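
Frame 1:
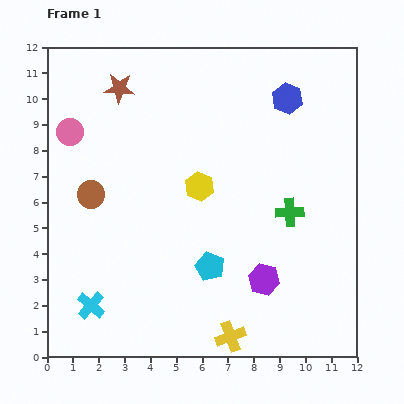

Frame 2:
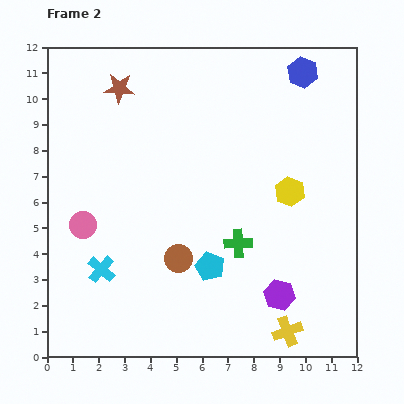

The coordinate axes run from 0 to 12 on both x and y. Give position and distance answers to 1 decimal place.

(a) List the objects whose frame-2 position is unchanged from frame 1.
the cyan pentagon, the brown star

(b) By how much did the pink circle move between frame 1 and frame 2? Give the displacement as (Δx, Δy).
(0.5, -3.6)

The pink circle was at (0.9, 8.7) in frame 1 and (1.4, 5.1) in frame 2.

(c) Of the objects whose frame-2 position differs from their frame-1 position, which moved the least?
the purple hexagon

(moved 0.8)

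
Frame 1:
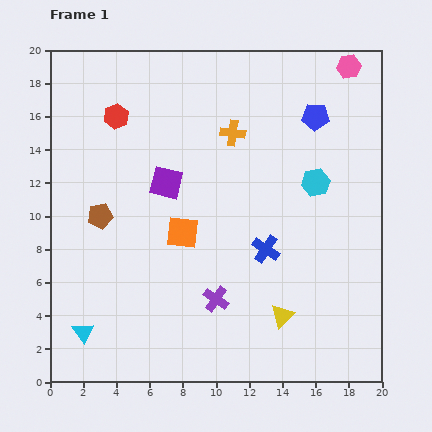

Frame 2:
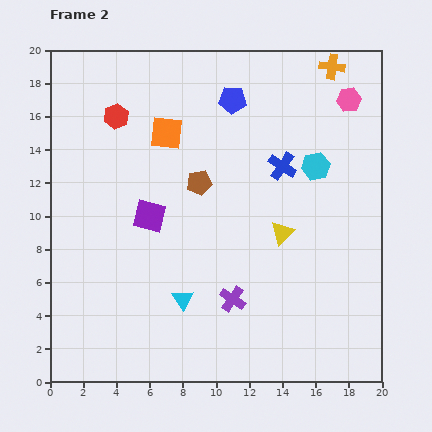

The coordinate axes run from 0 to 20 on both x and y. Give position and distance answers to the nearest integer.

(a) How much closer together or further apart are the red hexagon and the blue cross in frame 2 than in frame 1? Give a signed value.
-2

Distance in frame 1: 12. Distance in frame 2: 10.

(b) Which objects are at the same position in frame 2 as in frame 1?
the red hexagon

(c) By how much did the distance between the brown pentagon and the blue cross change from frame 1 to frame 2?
-5

Distance in frame 1: 10. Distance in frame 2: 5.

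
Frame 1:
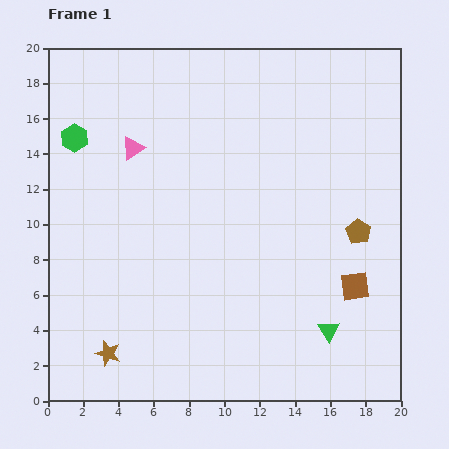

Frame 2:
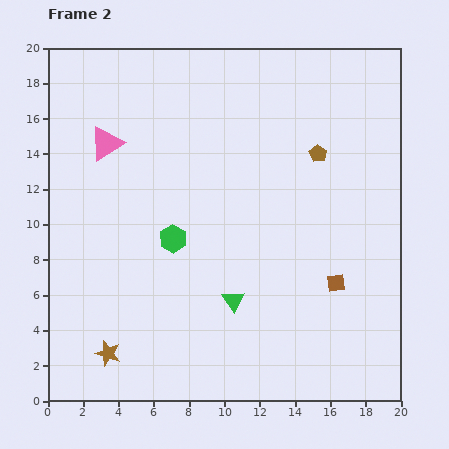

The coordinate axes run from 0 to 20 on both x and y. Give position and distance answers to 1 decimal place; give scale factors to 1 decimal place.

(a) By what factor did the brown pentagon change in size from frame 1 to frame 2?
0.7×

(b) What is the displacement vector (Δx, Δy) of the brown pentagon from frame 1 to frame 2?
(-2.3, 4.4)

The brown pentagon was at (17.6, 9.6) in frame 1 and (15.3, 14.0) in frame 2.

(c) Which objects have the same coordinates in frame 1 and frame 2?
the brown star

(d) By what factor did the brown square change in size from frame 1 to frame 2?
0.6×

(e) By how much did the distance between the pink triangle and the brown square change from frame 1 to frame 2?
+0.4

Distance in frame 1: 14.8. Distance in frame 2: 15.2.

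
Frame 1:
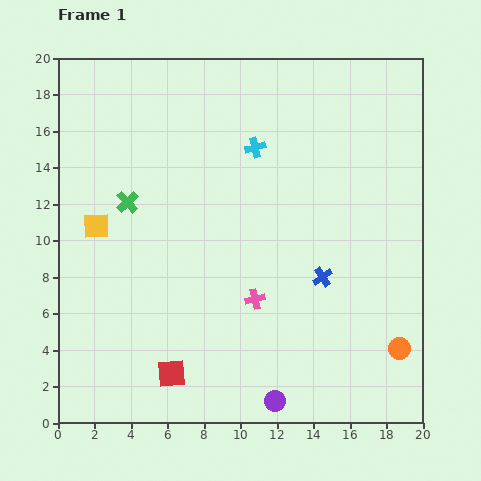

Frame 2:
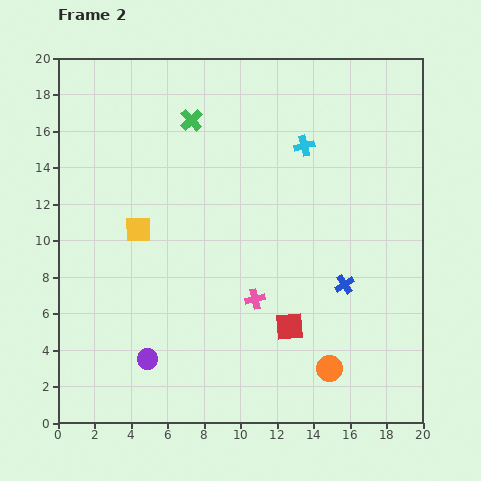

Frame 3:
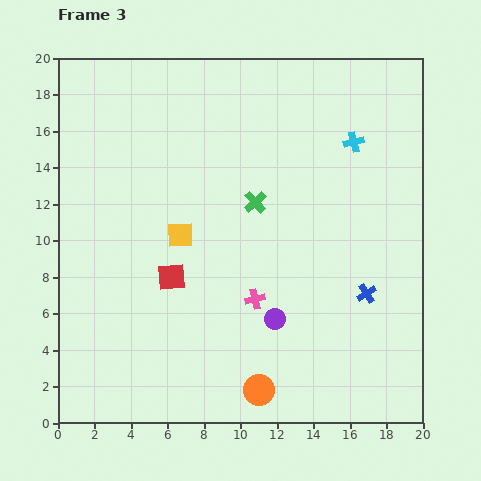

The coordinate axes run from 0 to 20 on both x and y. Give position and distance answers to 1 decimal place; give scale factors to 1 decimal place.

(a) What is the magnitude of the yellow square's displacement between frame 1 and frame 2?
2.3

The yellow square moved from (2.1, 10.8) to (4.4, 10.6), a distance of √(2.3² + 0.2²) ≈ 2.3.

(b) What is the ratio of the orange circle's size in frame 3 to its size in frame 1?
1.4×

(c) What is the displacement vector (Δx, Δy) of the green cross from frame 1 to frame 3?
(7.0, 0.0)

The green cross was at (3.8, 12.1) in frame 1 and (10.8, 12.1) in frame 3.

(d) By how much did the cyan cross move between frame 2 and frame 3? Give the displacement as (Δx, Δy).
(2.7, 0.2)

The cyan cross was at (13.5, 15.2) in frame 2 and (16.2, 15.4) in frame 3.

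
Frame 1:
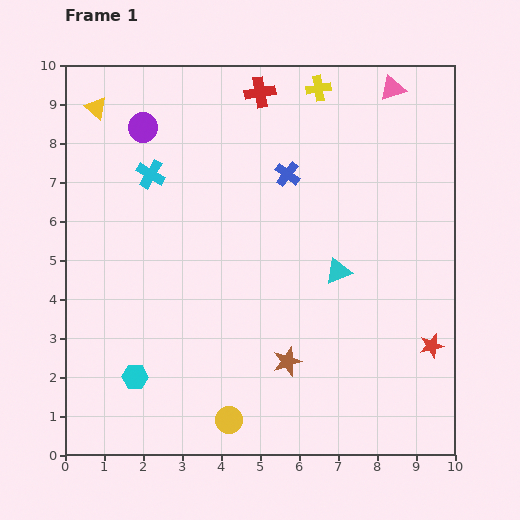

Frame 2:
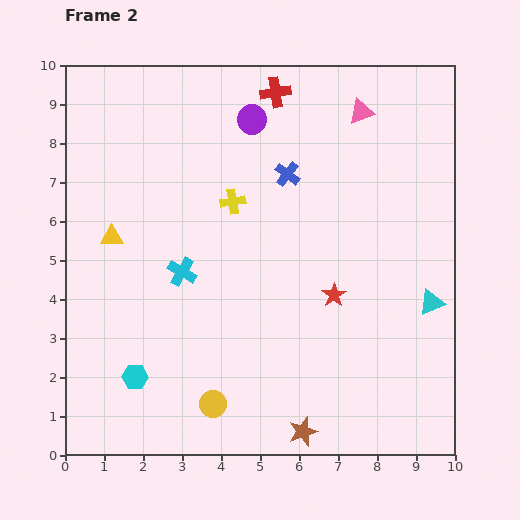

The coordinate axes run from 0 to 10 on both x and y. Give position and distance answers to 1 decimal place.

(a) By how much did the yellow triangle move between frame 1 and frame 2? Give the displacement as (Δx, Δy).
(0.4, -3.3)

The yellow triangle was at (0.8, 8.9) in frame 1 and (1.2, 5.6) in frame 2.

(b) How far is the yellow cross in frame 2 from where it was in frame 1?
3.6

The yellow cross moved from (6.5, 9.4) to (4.3, 6.5), a distance of √(2.2² + 2.9²) ≈ 3.6.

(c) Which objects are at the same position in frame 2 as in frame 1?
the cyan hexagon, the blue cross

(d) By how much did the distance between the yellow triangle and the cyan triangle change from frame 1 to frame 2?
+0.9

Distance in frame 1: 7.5. Distance in frame 2: 8.4.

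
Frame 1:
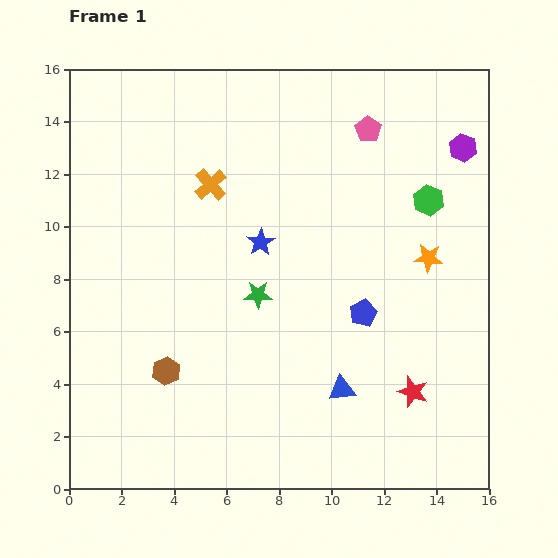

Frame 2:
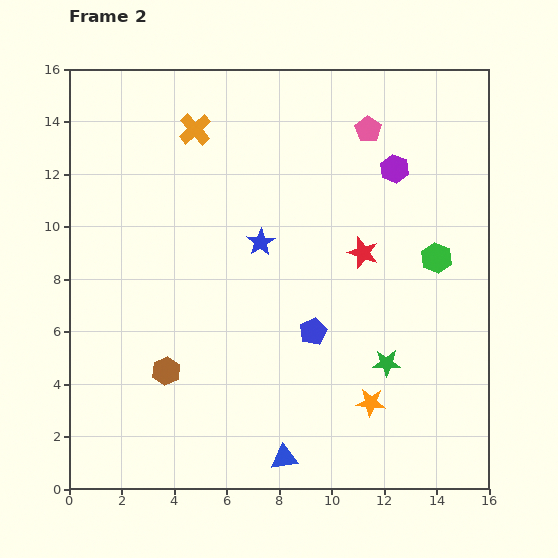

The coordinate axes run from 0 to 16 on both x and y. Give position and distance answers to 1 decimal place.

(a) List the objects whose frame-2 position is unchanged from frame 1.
the brown hexagon, the blue star, the pink pentagon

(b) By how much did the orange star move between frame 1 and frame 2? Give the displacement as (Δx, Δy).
(-2.2, -5.5)

The orange star was at (13.7, 8.8) in frame 1 and (11.5, 3.3) in frame 2.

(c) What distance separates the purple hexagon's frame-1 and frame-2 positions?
2.7

The purple hexagon moved from (15.0, 13.0) to (12.4, 12.2), a distance of √(2.6² + 0.8²) ≈ 2.7.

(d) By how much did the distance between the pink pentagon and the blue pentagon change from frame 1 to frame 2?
+1.0

Distance in frame 1: 7.0. Distance in frame 2: 8.0.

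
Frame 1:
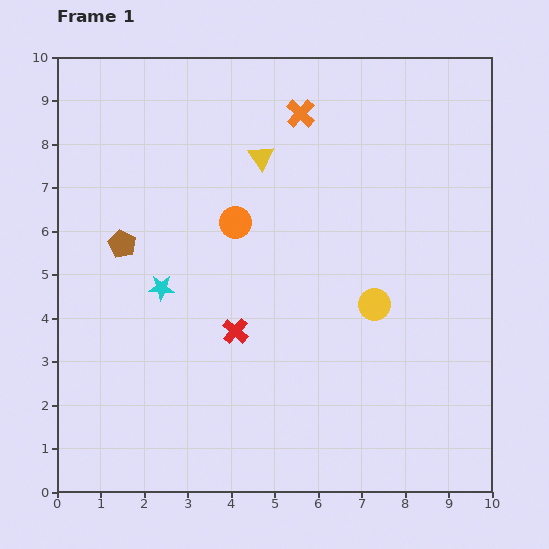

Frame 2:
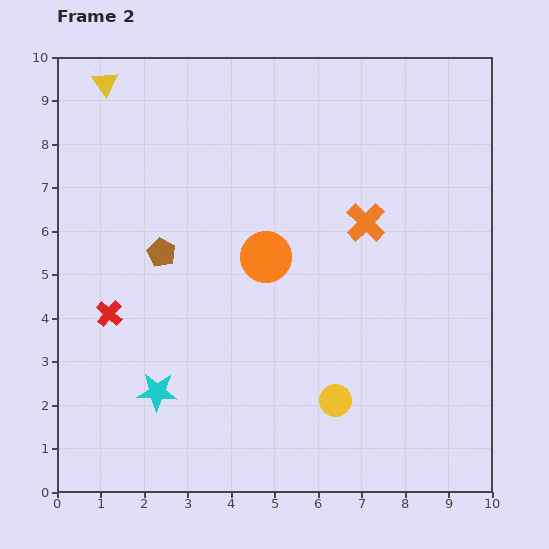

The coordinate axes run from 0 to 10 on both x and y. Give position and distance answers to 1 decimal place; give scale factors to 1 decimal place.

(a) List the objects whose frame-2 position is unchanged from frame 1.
none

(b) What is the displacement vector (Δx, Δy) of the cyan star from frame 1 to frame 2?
(-0.1, -2.4)

The cyan star was at (2.4, 4.7) in frame 1 and (2.3, 2.3) in frame 2.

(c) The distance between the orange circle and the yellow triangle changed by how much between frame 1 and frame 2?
+3.8

Distance in frame 1: 1.6. Distance in frame 2: 5.4.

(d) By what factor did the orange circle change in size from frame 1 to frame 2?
1.6×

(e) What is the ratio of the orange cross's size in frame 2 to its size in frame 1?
1.4×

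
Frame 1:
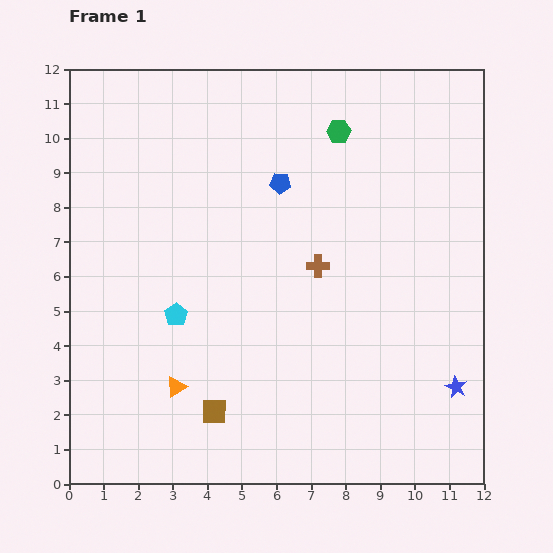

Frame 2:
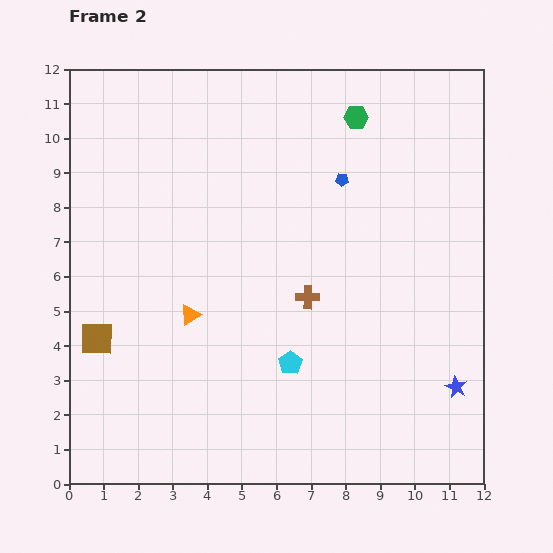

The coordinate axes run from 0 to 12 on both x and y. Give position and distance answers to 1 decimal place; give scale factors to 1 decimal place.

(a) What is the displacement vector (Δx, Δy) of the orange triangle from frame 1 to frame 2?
(0.4, 2.1)

The orange triangle was at (3.1, 2.8) in frame 1 and (3.5, 4.9) in frame 2.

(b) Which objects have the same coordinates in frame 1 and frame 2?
the blue star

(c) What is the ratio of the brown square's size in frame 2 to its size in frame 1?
1.3×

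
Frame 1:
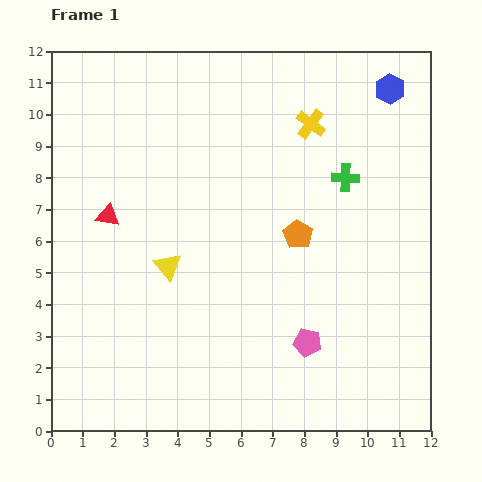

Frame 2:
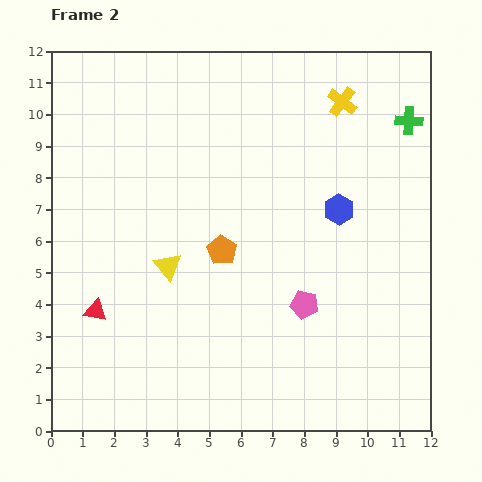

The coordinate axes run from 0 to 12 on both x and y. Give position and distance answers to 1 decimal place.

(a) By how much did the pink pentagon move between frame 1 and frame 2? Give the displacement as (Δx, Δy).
(-0.1, 1.2)

The pink pentagon was at (8.1, 2.8) in frame 1 and (8.0, 4.0) in frame 2.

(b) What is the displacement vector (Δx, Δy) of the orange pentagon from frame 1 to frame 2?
(-2.4, -0.5)

The orange pentagon was at (7.8, 6.2) in frame 1 and (5.4, 5.7) in frame 2.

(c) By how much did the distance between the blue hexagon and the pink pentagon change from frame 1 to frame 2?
-5.2

Distance in frame 1: 8.4. Distance in frame 2: 3.2.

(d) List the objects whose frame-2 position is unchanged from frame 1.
the yellow triangle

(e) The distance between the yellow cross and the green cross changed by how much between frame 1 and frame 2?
+0.2

Distance in frame 1: 2.0. Distance in frame 2: 2.2.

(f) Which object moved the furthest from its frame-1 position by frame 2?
the blue hexagon

(moved 4.1; next 3.0)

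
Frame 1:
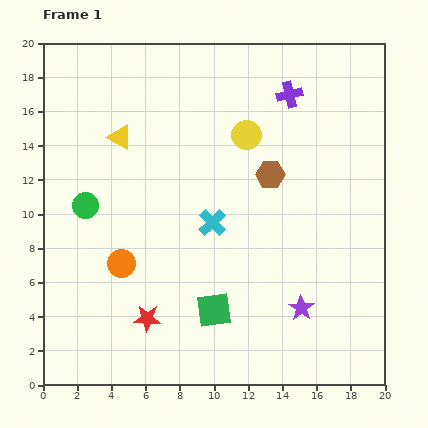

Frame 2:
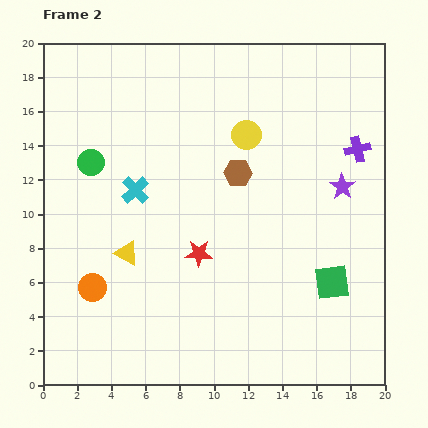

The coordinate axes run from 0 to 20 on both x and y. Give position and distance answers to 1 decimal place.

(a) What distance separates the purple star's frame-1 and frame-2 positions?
7.5

The purple star moved from (15.1, 4.5) to (17.5, 11.6), a distance of √(2.4² + 7.1²) ≈ 7.5.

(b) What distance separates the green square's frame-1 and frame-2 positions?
7.1

The green square moved from (10.0, 4.4) to (16.9, 6.0), a distance of √(6.9² + 1.6²) ≈ 7.1.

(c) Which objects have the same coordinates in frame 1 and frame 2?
the yellow circle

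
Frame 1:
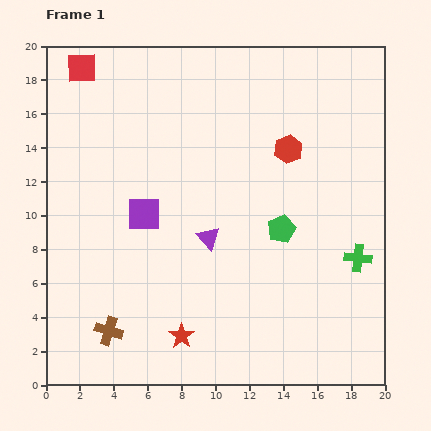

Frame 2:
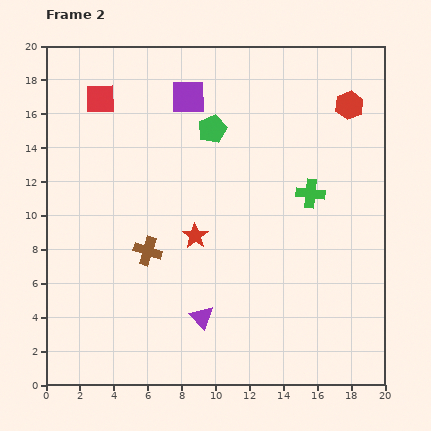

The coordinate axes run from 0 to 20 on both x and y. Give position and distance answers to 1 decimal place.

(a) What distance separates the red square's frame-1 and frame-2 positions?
2.1

The red square moved from (2.1, 18.7) to (3.2, 16.9), a distance of √(1.1² + 1.8²) ≈ 2.1.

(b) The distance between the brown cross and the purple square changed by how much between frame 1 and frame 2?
+2.2

Distance in frame 1: 7.2. Distance in frame 2: 9.4.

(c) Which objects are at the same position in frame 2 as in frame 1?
none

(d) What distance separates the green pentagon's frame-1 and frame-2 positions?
7.2

The green pentagon moved from (13.9, 9.2) to (9.8, 15.1), a distance of √(4.1² + 5.9²) ≈ 7.2.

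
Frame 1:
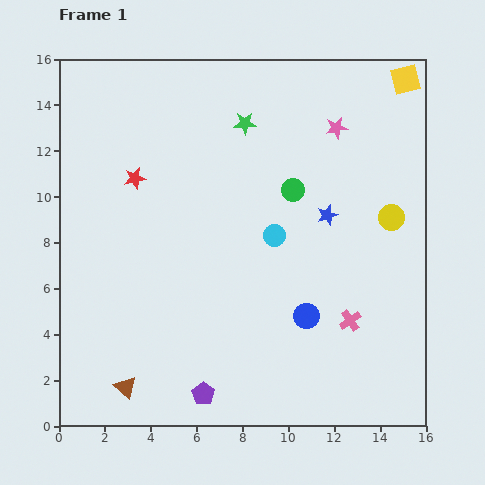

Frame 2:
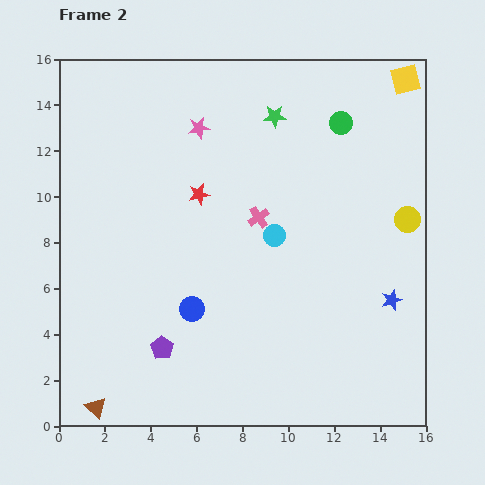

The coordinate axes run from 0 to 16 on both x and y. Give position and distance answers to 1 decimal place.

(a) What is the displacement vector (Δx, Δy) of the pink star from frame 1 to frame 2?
(-6.0, 0.0)

The pink star was at (12.1, 13.0) in frame 1 and (6.1, 13.0) in frame 2.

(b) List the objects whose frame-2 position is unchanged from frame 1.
the cyan circle, the yellow square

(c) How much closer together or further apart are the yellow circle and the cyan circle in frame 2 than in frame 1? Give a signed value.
+0.6

Distance in frame 1: 5.2. Distance in frame 2: 5.8.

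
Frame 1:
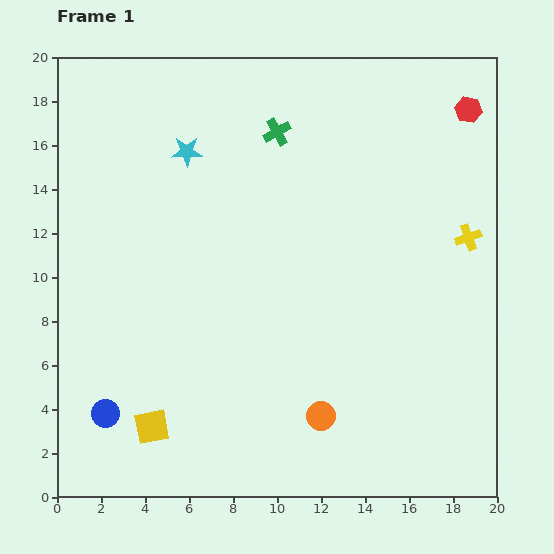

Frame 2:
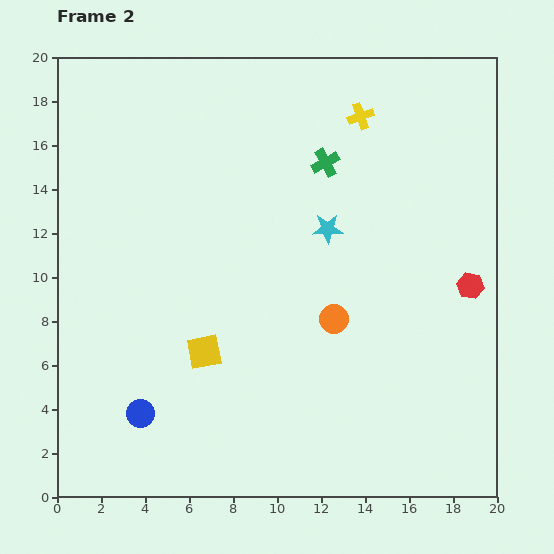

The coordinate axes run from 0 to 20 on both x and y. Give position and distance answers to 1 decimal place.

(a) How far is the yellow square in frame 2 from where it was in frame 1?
4.2

The yellow square moved from (4.3, 3.2) to (6.7, 6.6), a distance of √(2.4² + 3.4²) ≈ 4.2.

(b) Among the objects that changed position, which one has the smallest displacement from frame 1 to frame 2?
the blue circle

(moved 1.6)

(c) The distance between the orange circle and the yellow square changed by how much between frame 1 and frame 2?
-1.6

Distance in frame 1: 7.7. Distance in frame 2: 6.1.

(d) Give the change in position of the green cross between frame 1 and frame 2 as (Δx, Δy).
(2.2, -1.4)

The green cross was at (10.0, 16.6) in frame 1 and (12.2, 15.2) in frame 2.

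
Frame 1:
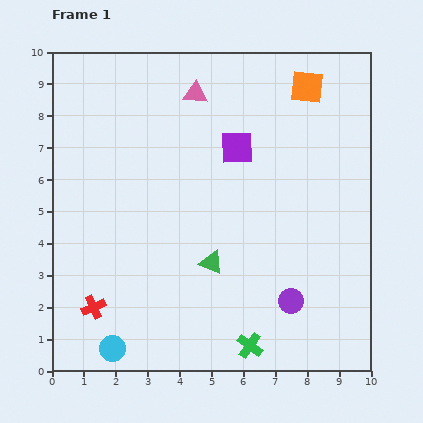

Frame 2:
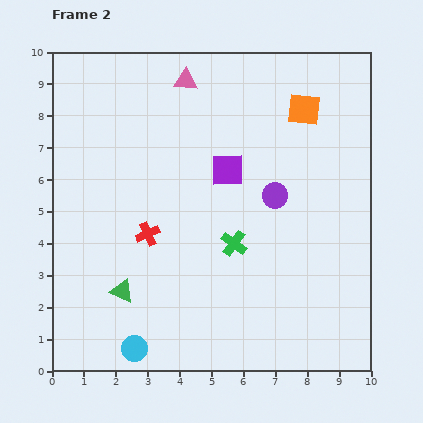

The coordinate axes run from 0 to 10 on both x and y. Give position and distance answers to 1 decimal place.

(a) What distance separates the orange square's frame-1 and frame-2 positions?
0.7

The orange square moved from (8.0, 8.9) to (7.9, 8.2), a distance of √(0.1² + 0.7²) ≈ 0.7.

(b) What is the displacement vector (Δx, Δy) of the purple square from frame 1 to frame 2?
(-0.3, -0.7)

The purple square was at (5.8, 7.0) in frame 1 and (5.5, 6.3) in frame 2.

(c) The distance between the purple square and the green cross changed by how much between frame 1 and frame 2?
-3.9

Distance in frame 1: 6.2. Distance in frame 2: 2.3.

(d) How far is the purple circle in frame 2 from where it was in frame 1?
3.3

The purple circle moved from (7.5, 2.2) to (7.0, 5.5), a distance of √(0.5² + 3.3²) ≈ 3.3.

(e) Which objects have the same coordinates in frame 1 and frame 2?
none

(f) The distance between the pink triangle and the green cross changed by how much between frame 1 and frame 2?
-2.8

Distance in frame 1: 8.1. Distance in frame 2: 5.3.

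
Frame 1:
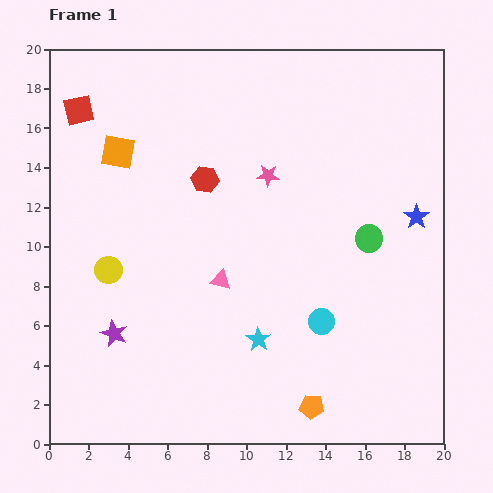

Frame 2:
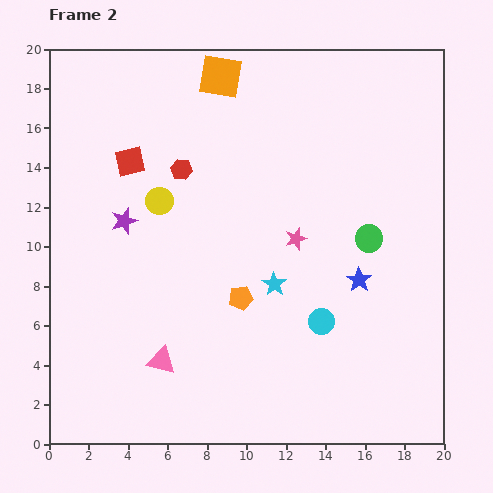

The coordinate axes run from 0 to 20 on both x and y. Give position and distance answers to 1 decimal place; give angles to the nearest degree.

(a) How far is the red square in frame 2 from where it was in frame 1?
3.7

The red square moved from (1.5, 16.9) to (4.1, 14.3), a distance of √(2.6² + 2.6²) ≈ 3.7.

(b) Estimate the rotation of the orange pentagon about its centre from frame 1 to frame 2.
18° counter-clockwise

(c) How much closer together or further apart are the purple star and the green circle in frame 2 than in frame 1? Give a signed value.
-1.4

Distance in frame 1: 13.8. Distance in frame 2: 12.4.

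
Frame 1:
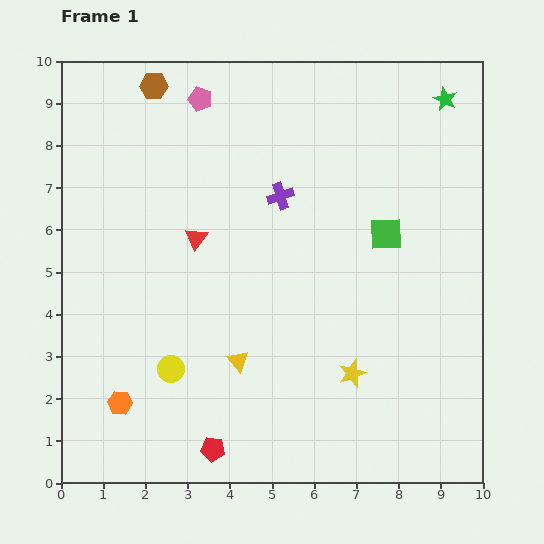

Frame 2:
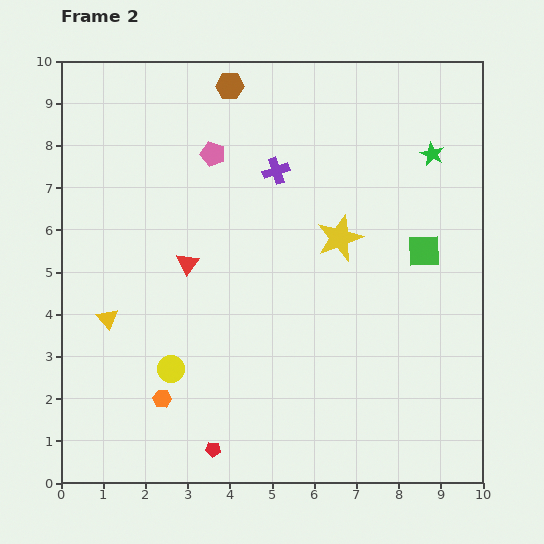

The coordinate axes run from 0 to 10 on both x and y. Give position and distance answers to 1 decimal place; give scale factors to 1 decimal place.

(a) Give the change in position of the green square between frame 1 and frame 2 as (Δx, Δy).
(0.9, -0.4)

The green square was at (7.7, 5.9) in frame 1 and (8.6, 5.5) in frame 2.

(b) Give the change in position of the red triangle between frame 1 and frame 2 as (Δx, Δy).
(-0.2, -0.6)

The red triangle was at (3.2, 5.8) in frame 1 and (3.0, 5.2) in frame 2.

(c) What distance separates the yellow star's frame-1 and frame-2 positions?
3.2

The yellow star moved from (6.9, 2.6) to (6.6, 5.8), a distance of √(0.3² + 3.2²) ≈ 3.2.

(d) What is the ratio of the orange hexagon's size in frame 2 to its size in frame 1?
0.7×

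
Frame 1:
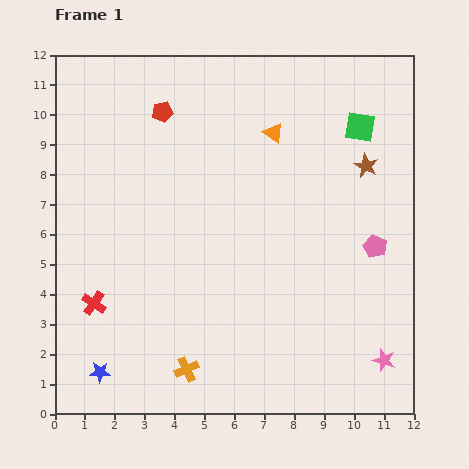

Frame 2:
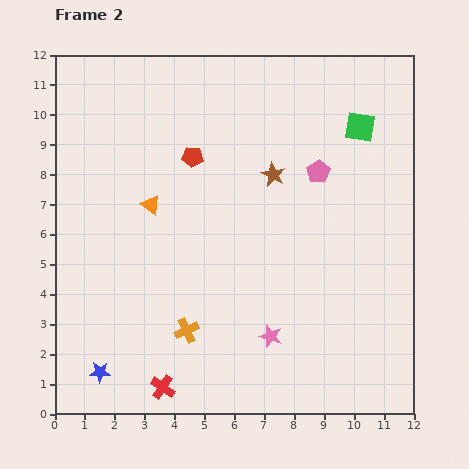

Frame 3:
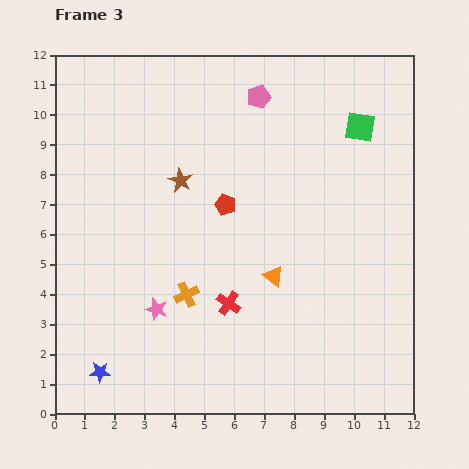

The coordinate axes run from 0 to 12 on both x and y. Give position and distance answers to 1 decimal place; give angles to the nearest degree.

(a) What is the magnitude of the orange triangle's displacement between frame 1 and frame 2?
4.8

The orange triangle moved from (7.3, 9.4) to (3.2, 7.0), a distance of √(4.1² + 2.4²) ≈ 4.8.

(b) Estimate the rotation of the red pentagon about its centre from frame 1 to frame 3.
31° clockwise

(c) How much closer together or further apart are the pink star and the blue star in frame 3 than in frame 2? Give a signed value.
-3.0

Distance in frame 2: 5.8. Distance in frame 3: 2.8.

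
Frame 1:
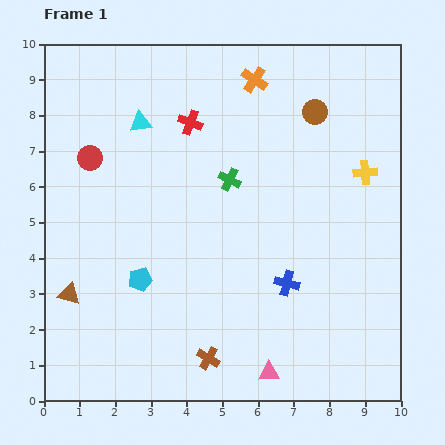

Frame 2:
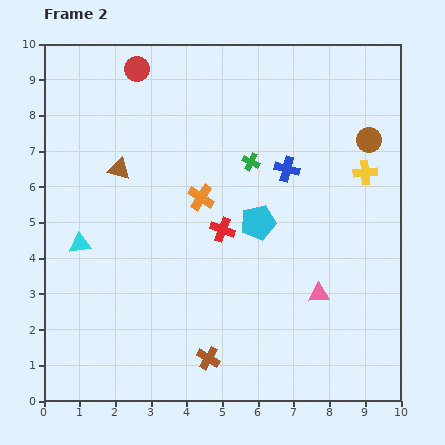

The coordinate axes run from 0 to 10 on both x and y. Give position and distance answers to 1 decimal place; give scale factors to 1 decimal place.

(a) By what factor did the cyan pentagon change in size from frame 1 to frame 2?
1.5×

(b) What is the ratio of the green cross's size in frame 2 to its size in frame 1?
0.8×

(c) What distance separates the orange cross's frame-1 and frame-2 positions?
3.6

The orange cross moved from (5.9, 9.0) to (4.4, 5.7), a distance of √(1.5² + 3.3²) ≈ 3.6.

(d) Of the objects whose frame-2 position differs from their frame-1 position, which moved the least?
the green cross

(moved 0.8)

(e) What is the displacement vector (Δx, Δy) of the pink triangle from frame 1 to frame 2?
(1.4, 2.2)

The pink triangle was at (6.3, 0.8) in frame 1 and (7.7, 3.0) in frame 2.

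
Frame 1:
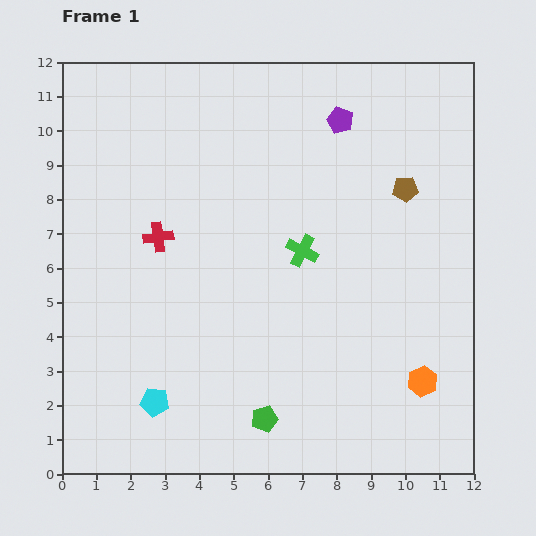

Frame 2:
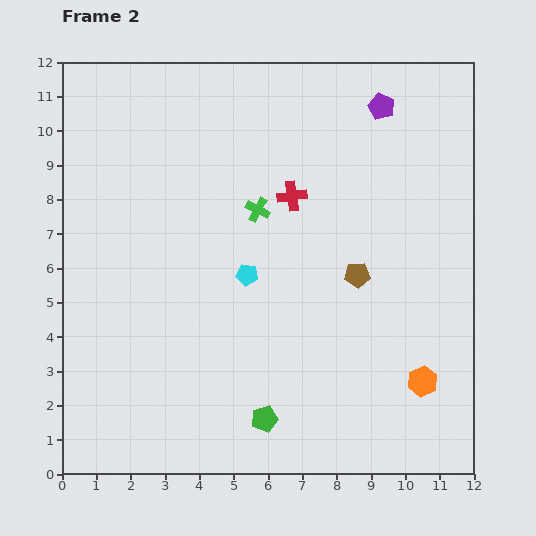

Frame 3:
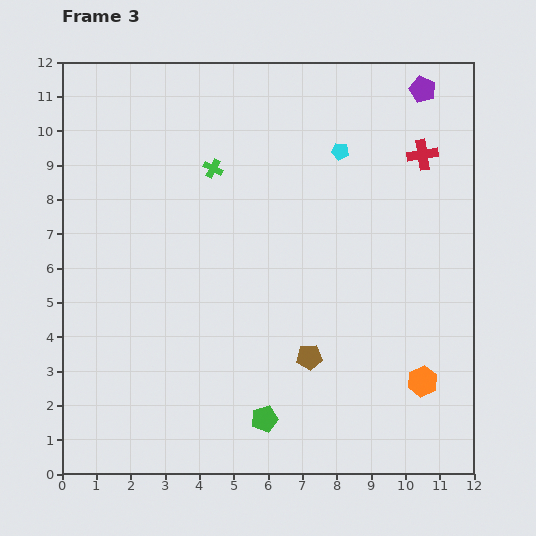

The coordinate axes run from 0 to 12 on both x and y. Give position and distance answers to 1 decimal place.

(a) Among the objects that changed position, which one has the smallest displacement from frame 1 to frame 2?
the purple pentagon

(moved 1.3)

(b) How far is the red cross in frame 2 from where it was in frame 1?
4.1

The red cross moved from (2.8, 6.9) to (6.7, 8.1), a distance of √(3.9² + 1.2²) ≈ 4.1.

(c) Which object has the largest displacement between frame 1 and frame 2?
the cyan pentagon

(moved 4.6; next 4.1)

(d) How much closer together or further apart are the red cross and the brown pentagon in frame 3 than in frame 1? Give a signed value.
-0.5

Distance in frame 1: 7.3. Distance in frame 3: 6.8.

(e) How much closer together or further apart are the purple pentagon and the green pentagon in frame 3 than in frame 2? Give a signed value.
+0.9

Distance in frame 2: 9.7. Distance in frame 3: 10.6.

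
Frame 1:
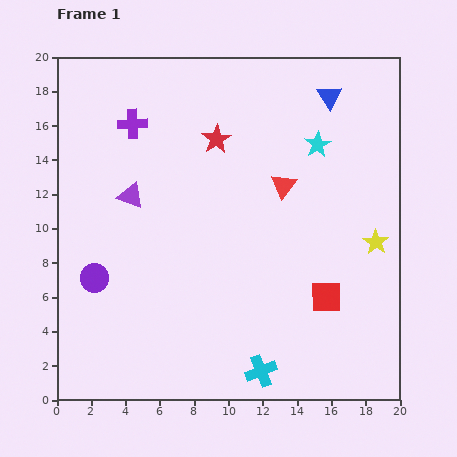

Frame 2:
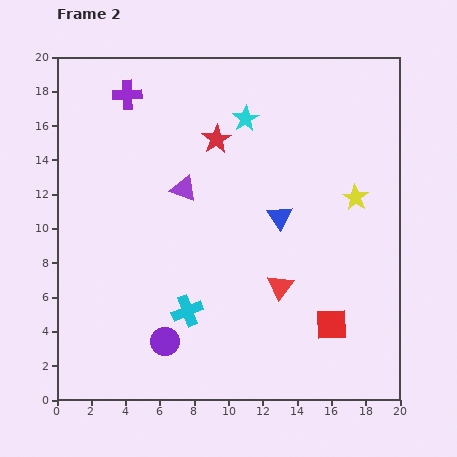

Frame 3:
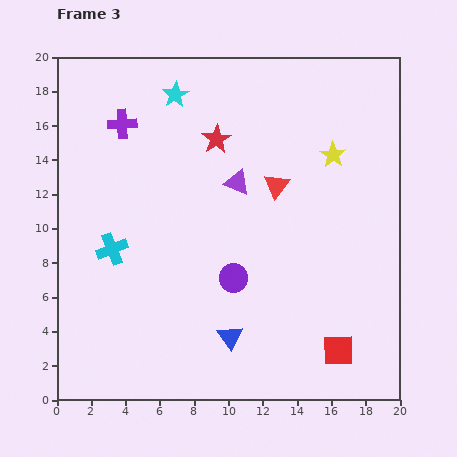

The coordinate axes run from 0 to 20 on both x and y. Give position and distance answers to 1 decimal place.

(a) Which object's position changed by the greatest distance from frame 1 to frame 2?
the blue triangle

(moved 7.6; next 5.9)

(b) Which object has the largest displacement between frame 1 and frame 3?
the blue triangle

(moved 15.2; next 11.2)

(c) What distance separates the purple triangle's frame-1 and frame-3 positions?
6.3

The purple triangle moved from (4.3, 11.9) to (10.5, 12.7), a distance of √(6.2² + 0.8²) ≈ 6.3.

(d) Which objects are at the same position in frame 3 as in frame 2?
the red star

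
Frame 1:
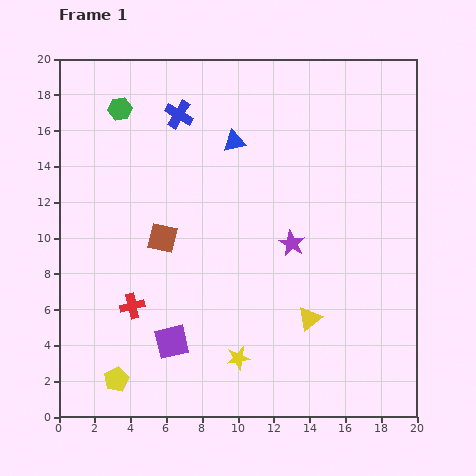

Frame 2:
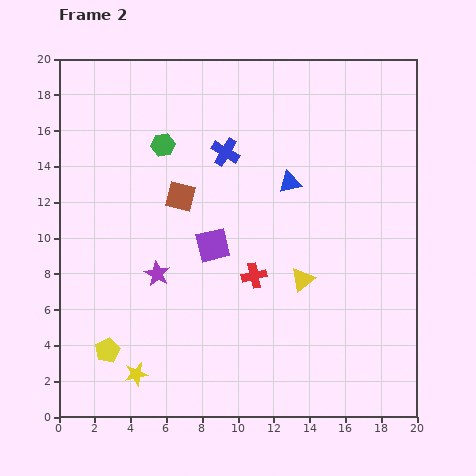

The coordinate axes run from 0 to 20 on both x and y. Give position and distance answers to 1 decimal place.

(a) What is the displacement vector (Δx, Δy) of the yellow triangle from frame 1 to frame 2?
(-0.4, 2.2)

The yellow triangle was at (14.0, 5.5) in frame 1 and (13.6, 7.7) in frame 2.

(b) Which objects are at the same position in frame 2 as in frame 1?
none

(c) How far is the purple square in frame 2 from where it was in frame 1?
5.9

The purple square moved from (6.3, 4.2) to (8.6, 9.6), a distance of √(2.3² + 5.4²) ≈ 5.9.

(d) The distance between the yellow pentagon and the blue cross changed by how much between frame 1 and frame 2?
-2.3

Distance in frame 1: 15.2. Distance in frame 2: 12.9.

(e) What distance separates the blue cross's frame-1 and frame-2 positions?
3.3

The blue cross moved from (6.7, 16.9) to (9.3, 14.8), a distance of √(2.6² + 2.1²) ≈ 3.3.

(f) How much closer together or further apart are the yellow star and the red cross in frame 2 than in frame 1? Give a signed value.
+2.0

Distance in frame 1: 6.6. Distance in frame 2: 8.6.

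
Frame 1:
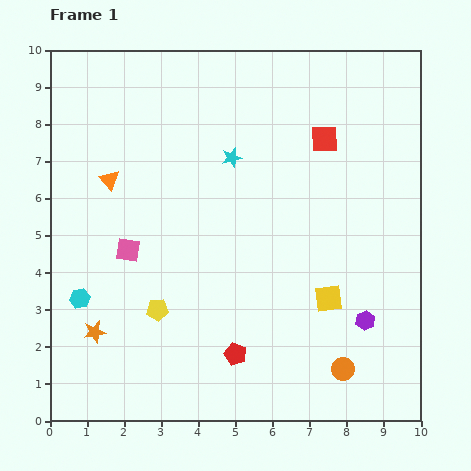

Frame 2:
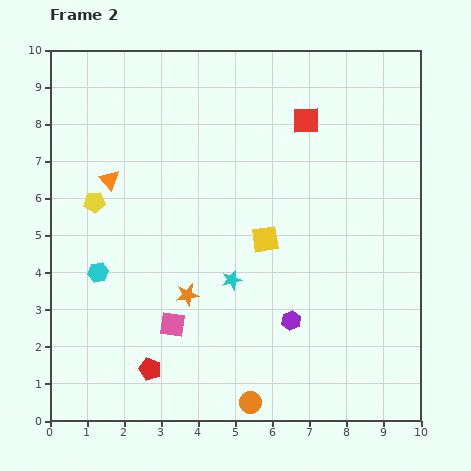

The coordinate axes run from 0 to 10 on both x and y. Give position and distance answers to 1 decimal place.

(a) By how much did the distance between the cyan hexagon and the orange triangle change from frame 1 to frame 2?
-0.8

Distance in frame 1: 3.3. Distance in frame 2: 2.5.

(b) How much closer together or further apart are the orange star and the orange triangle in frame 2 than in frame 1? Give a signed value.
-0.4

Distance in frame 1: 4.1. Distance in frame 2: 3.7.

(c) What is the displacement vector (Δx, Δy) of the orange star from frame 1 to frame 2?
(2.5, 1.0)

The orange star was at (1.2, 2.4) in frame 1 and (3.7, 3.4) in frame 2.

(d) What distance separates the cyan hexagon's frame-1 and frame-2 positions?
0.9

The cyan hexagon moved from (0.8, 3.3) to (1.3, 4.0), a distance of √(0.5² + 0.7²) ≈ 0.9.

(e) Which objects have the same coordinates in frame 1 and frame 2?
the orange triangle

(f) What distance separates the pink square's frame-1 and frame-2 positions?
2.3

The pink square moved from (2.1, 4.6) to (3.3, 2.6), a distance of √(1.2² + 2.0²) ≈ 2.3.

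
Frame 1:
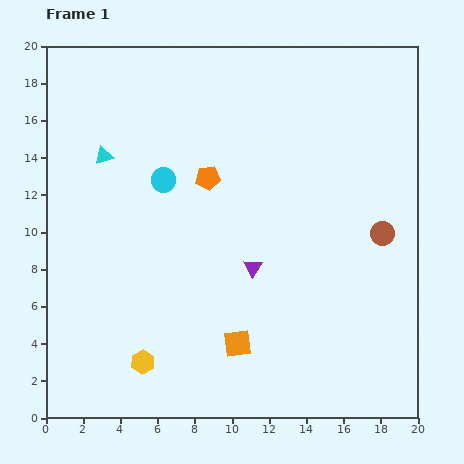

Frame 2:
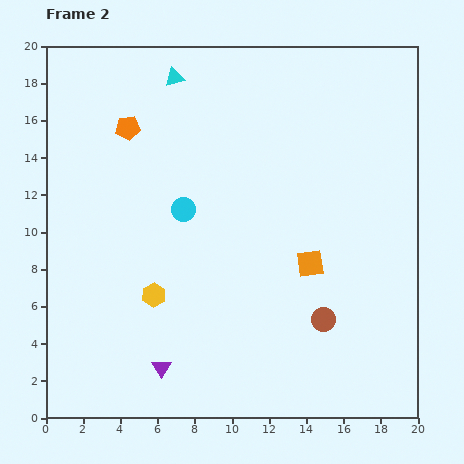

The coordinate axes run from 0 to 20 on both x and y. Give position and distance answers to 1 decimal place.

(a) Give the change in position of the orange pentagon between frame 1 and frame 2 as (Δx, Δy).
(-4.3, 2.7)

The orange pentagon was at (8.7, 12.9) in frame 1 and (4.4, 15.6) in frame 2.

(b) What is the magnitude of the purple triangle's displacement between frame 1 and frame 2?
7.3

The purple triangle moved from (11.1, 8.1) to (6.2, 2.7), a distance of √(4.9² + 5.4²) ≈ 7.3.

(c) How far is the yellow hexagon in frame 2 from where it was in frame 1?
3.6

The yellow hexagon moved from (5.2, 3.0) to (5.8, 6.6), a distance of √(0.6² + 3.6²) ≈ 3.6.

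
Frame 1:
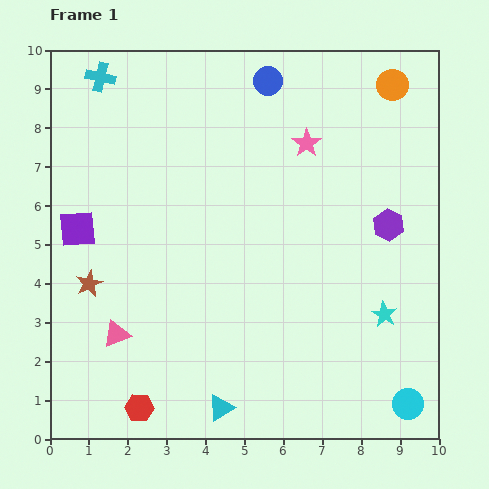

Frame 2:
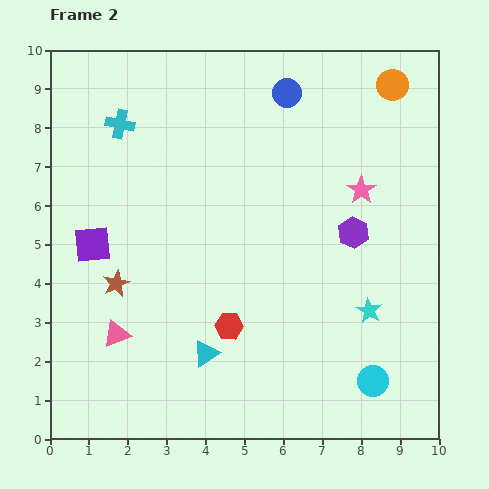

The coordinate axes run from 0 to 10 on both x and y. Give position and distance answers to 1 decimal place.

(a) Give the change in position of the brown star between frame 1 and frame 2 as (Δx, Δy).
(0.7, 0.0)

The brown star was at (1.0, 4.0) in frame 1 and (1.7, 4.0) in frame 2.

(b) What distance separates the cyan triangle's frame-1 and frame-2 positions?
1.5

The cyan triangle moved from (4.4, 0.8) to (4.0, 2.2), a distance of √(0.4² + 1.4²) ≈ 1.5.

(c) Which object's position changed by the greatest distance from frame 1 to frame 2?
the red hexagon

(moved 3.1; next 1.8)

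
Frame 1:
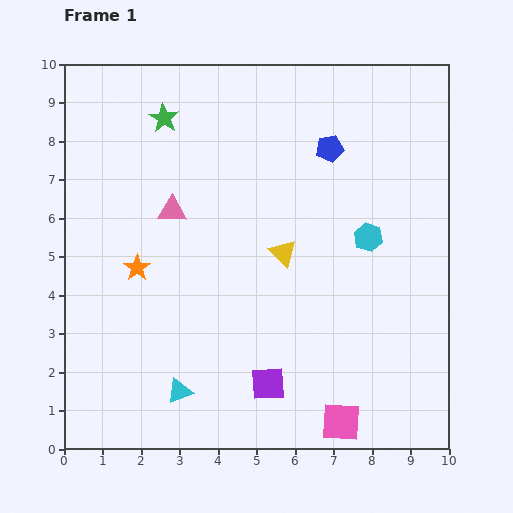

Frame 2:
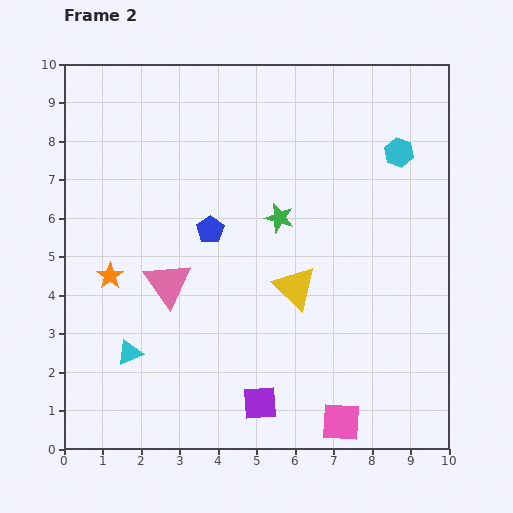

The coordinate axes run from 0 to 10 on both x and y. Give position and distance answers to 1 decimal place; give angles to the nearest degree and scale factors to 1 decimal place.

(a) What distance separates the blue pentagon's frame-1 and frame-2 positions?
3.7

The blue pentagon moved from (6.9, 7.8) to (3.8, 5.7), a distance of √(3.1² + 2.1²) ≈ 3.7.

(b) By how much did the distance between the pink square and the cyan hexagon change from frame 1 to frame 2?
+2.3

Distance in frame 1: 4.9. Distance in frame 2: 7.2.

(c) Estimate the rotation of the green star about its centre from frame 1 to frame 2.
17° counter-clockwise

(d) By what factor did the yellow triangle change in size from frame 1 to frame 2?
1.6×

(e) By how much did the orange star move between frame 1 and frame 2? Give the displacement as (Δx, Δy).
(-0.7, -0.2)

The orange star was at (1.9, 4.7) in frame 1 and (1.2, 4.5) in frame 2.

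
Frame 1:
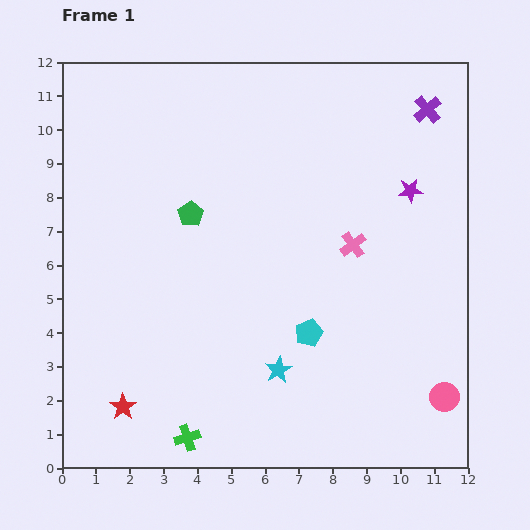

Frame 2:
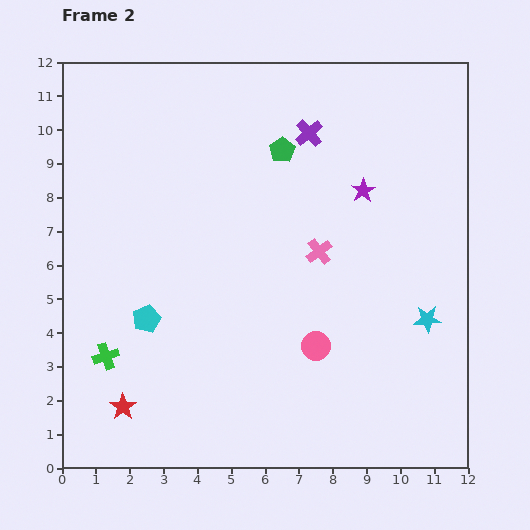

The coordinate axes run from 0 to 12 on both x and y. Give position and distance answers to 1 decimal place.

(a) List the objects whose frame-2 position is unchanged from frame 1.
the red star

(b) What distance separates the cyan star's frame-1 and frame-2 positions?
4.6

The cyan star moved from (6.4, 2.9) to (10.8, 4.4), a distance of √(4.4² + 1.5²) ≈ 4.6.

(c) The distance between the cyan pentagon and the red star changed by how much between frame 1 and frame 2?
-3.2

Distance in frame 1: 5.9. Distance in frame 2: 2.7.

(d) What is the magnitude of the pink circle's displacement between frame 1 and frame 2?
4.1

The pink circle moved from (11.3, 2.1) to (7.5, 3.6), a distance of √(3.8² + 1.5²) ≈ 4.1.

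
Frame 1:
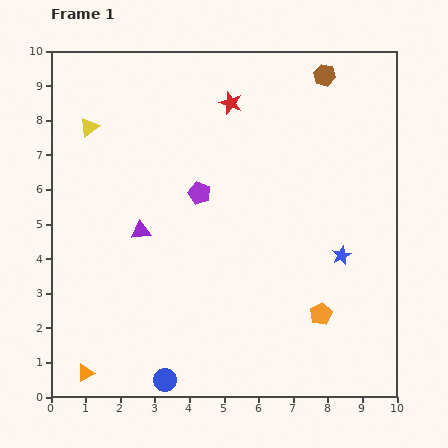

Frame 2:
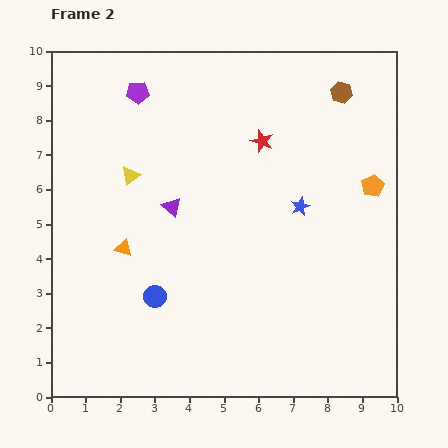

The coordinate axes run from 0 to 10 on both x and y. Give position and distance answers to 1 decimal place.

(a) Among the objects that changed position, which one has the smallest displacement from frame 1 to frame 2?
the brown hexagon

(moved 0.7)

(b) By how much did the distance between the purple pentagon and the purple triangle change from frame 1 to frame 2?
+1.4

Distance in frame 1: 2.0. Distance in frame 2: 3.4.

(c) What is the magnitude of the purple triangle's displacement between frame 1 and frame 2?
1.1

The purple triangle moved from (2.6, 4.8) to (3.5, 5.5), a distance of √(0.9² + 0.7²) ≈ 1.1.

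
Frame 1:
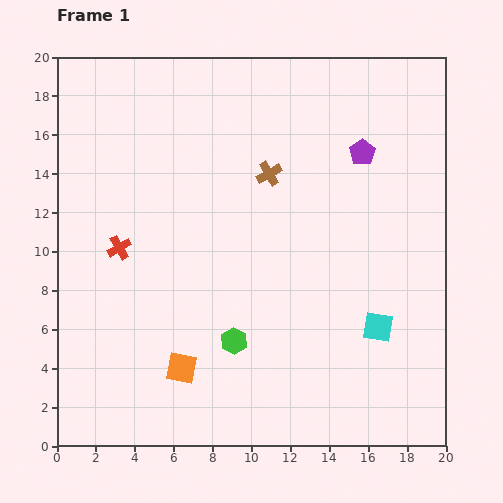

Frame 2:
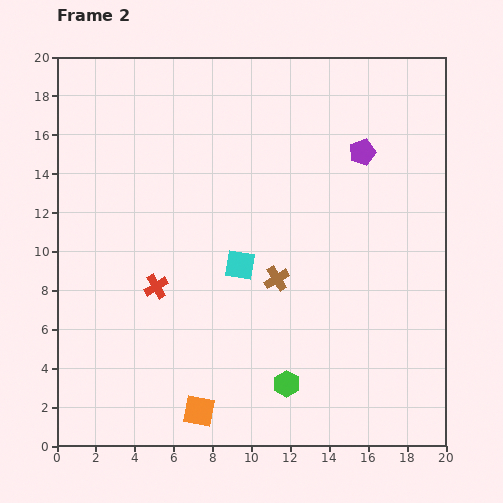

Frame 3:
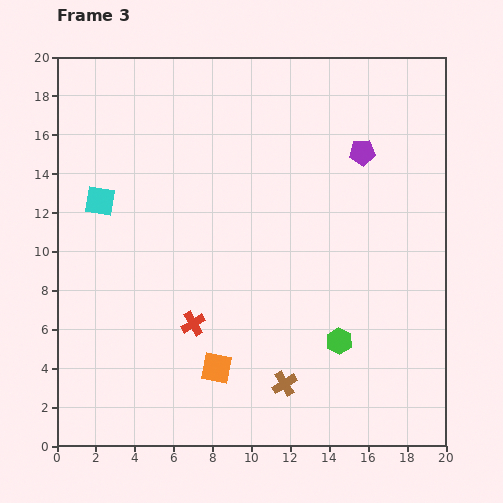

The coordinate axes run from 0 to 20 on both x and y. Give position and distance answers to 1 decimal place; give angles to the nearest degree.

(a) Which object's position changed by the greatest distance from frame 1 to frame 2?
the cyan square

(moved 7.8; next 5.4)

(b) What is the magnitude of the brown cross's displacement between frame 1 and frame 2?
5.4

The brown cross moved from (10.9, 14.0) to (11.3, 8.6), a distance of √(0.4² + 5.4²) ≈ 5.4.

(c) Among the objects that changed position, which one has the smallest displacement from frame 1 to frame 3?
the orange square

(moved 1.8)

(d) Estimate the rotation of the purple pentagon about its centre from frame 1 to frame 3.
30° clockwise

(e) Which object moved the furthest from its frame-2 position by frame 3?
the cyan square

(moved 7.9; next 5.4)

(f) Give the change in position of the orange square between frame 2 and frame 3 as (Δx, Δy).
(0.9, 2.2)

The orange square was at (7.3, 1.8) in frame 2 and (8.2, 4.0) in frame 3.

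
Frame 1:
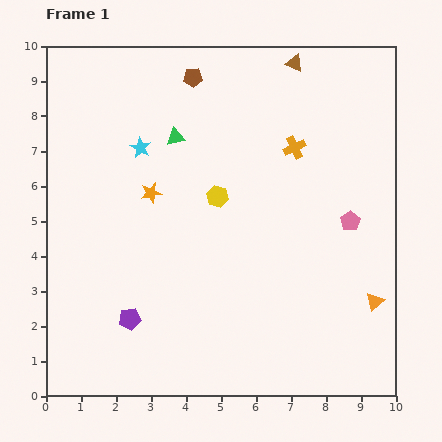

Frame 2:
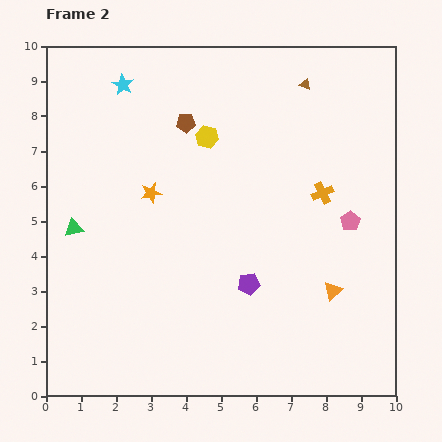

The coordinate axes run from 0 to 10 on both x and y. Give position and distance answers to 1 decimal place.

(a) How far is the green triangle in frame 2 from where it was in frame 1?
3.9

The green triangle moved from (3.7, 7.4) to (0.8, 4.8), a distance of √(2.9² + 2.6²) ≈ 3.9.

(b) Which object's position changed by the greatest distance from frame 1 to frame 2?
the green triangle

(moved 3.9; next 3.5)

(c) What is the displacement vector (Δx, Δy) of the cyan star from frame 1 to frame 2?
(-0.5, 1.8)

The cyan star was at (2.7, 7.1) in frame 1 and (2.2, 8.9) in frame 2.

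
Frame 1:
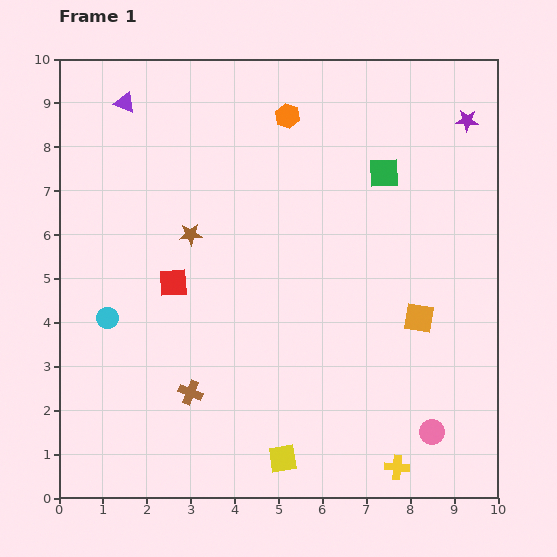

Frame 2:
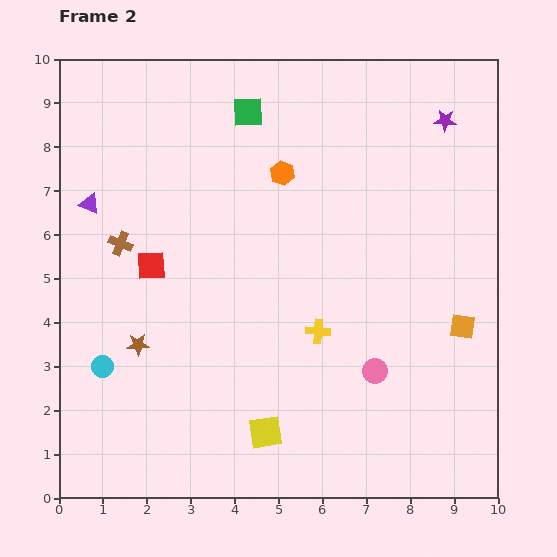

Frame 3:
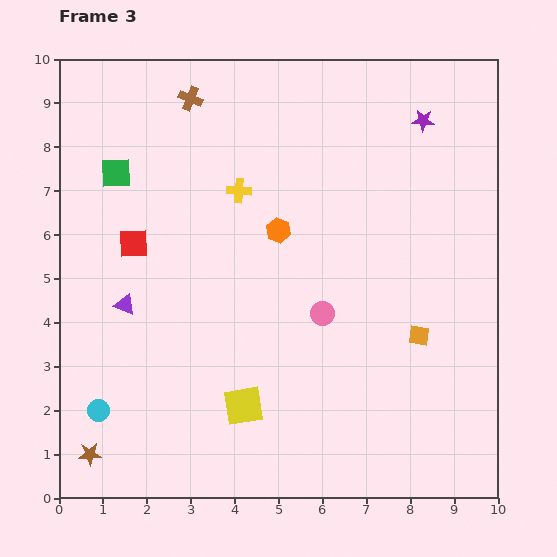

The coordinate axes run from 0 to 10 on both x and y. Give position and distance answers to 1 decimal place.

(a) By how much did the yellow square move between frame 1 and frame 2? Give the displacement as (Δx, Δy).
(-0.4, 0.6)

The yellow square was at (5.1, 0.9) in frame 1 and (4.7, 1.5) in frame 2.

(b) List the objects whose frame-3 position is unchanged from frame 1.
none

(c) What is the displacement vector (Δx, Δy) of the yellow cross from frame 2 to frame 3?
(-1.8, 3.2)

The yellow cross was at (5.9, 3.8) in frame 2 and (4.1, 7.0) in frame 3.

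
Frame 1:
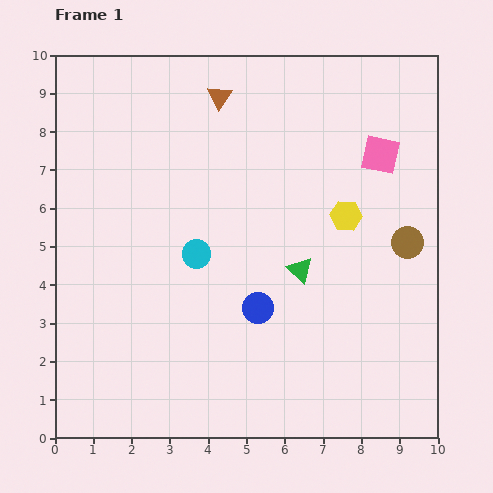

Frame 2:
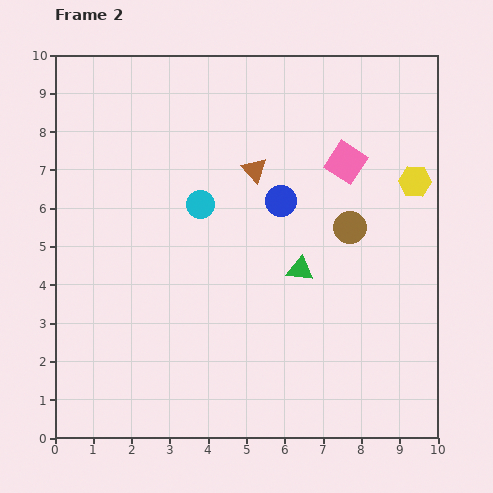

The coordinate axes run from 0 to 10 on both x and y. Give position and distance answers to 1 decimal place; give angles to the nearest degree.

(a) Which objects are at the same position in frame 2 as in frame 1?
the green triangle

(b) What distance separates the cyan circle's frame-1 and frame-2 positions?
1.3

The cyan circle moved from (3.7, 4.8) to (3.8, 6.1), a distance of √(0.1² + 1.3²) ≈ 1.3.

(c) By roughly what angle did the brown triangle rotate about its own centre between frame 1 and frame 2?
16° counter-clockwise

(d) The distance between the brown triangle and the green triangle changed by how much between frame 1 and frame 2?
-2.1

Distance in frame 1: 5.0. Distance in frame 2: 2.9.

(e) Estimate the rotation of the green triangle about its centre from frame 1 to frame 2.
35° counter-clockwise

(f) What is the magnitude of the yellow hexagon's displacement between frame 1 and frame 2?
2.0

The yellow hexagon moved from (7.6, 5.8) to (9.4, 6.7), a distance of √(1.8² + 0.9²) ≈ 2.0.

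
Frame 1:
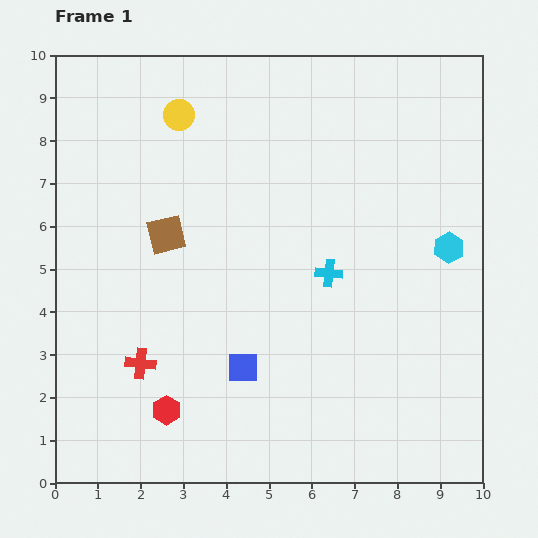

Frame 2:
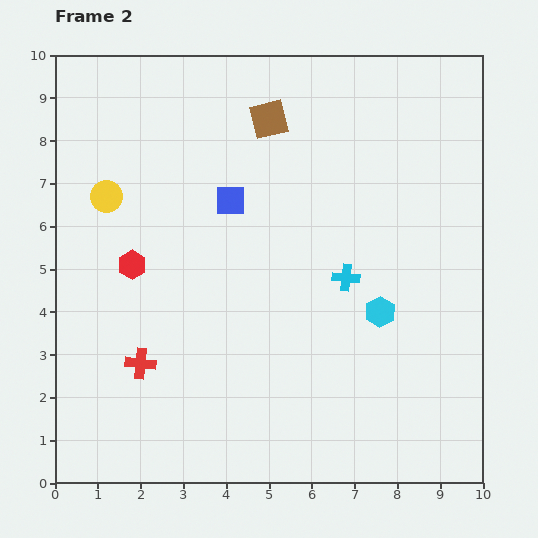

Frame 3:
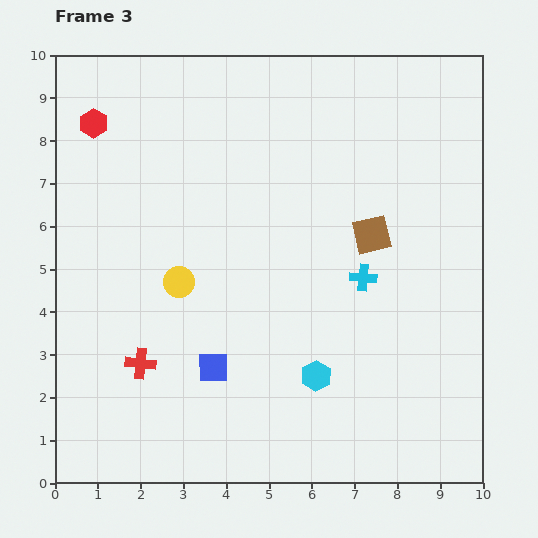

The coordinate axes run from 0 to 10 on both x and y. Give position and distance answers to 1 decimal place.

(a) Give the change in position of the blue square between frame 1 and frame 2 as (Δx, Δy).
(-0.3, 3.9)

The blue square was at (4.4, 2.7) in frame 1 and (4.1, 6.6) in frame 2.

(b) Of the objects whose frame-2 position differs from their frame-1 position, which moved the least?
the cyan cross

(moved 0.4)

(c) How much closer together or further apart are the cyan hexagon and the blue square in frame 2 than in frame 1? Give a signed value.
-1.2

Distance in frame 1: 5.6. Distance in frame 2: 4.4.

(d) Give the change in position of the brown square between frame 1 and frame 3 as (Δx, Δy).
(4.8, 0.0)

The brown square was at (2.6, 5.8) in frame 1 and (7.4, 5.8) in frame 3.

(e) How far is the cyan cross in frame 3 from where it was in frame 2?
0.4

The cyan cross moved from (6.8, 4.8) to (7.2, 4.8), a distance of √(0.4² + 0.0²) ≈ 0.4.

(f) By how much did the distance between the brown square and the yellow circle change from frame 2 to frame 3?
+0.4

Distance in frame 2: 4.2. Distance in frame 3: 4.6.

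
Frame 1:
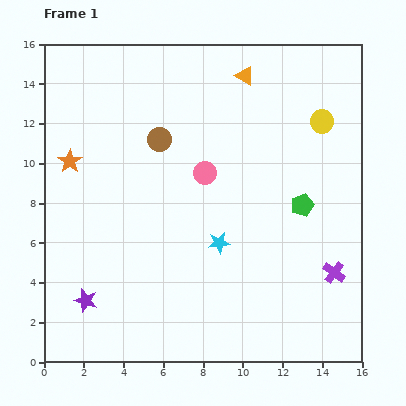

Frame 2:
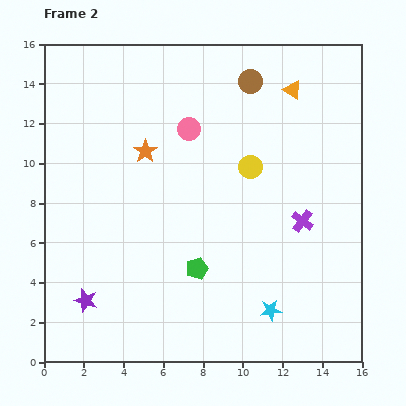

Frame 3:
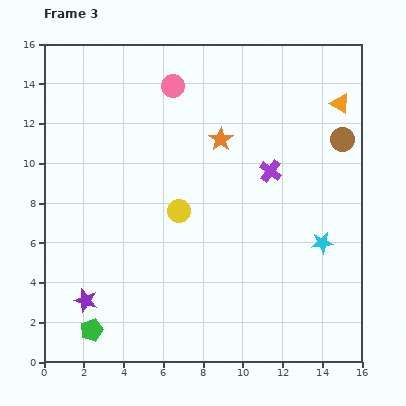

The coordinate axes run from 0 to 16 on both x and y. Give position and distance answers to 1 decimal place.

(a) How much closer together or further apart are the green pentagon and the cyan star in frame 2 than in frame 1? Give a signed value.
-0.3

Distance in frame 1: 4.6. Distance in frame 2: 4.3.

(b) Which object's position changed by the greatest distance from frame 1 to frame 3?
the green pentagon

(moved 12.3; next 9.2)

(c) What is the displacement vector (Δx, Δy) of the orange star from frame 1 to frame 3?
(7.6, 1.1)

The orange star was at (1.3, 10.1) in frame 1 and (8.9, 11.2) in frame 3.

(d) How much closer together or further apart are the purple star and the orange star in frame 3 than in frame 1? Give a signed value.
+3.6

Distance in frame 1: 7.0. Distance in frame 3: 10.6.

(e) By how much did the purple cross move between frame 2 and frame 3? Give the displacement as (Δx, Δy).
(-1.6, 2.5)

The purple cross was at (13.0, 7.1) in frame 2 and (11.4, 9.6) in frame 3.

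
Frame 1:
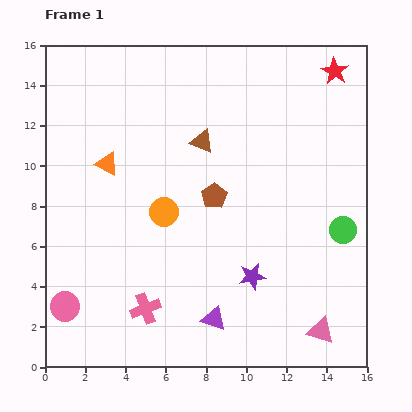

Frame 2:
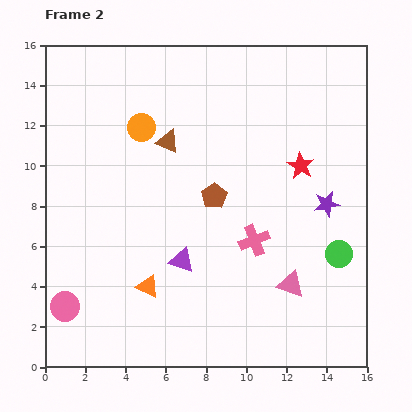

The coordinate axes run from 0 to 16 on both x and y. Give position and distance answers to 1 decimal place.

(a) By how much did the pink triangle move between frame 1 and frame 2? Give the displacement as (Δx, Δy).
(-1.5, 2.3)

The pink triangle was at (13.7, 1.8) in frame 1 and (12.2, 4.1) in frame 2.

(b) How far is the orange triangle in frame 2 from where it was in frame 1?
6.4

The orange triangle moved from (3.1, 10.1) to (5.1, 4.0), a distance of √(2.0² + 6.1²) ≈ 6.4.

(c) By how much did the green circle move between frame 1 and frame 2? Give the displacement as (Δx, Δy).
(-0.2, -1.2)

The green circle was at (14.8, 6.8) in frame 1 and (14.6, 5.6) in frame 2.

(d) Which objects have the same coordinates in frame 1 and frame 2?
the brown pentagon, the pink circle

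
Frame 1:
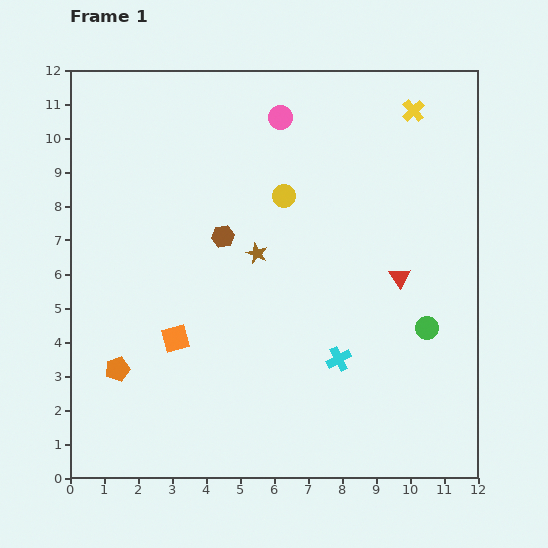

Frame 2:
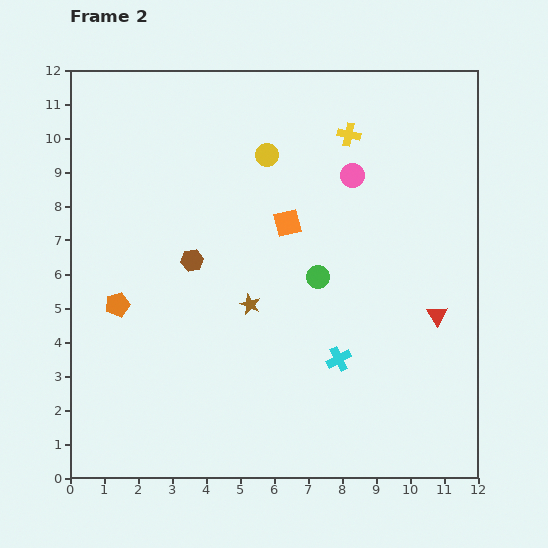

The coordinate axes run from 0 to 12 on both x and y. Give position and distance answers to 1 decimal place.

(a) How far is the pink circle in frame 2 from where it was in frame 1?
2.7

The pink circle moved from (6.2, 10.6) to (8.3, 8.9), a distance of √(2.1² + 1.7²) ≈ 2.7.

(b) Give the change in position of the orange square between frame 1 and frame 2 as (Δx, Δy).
(3.3, 3.4)

The orange square was at (3.1, 4.1) in frame 1 and (6.4, 7.5) in frame 2.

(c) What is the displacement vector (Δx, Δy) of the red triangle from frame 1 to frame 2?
(1.1, -1.1)

The red triangle was at (9.7, 5.9) in frame 1 and (10.8, 4.8) in frame 2.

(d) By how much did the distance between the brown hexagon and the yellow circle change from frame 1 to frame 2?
+1.6

Distance in frame 1: 2.2. Distance in frame 2: 3.8.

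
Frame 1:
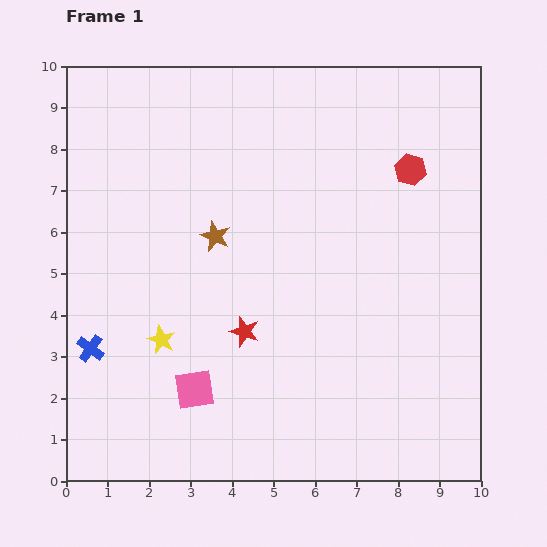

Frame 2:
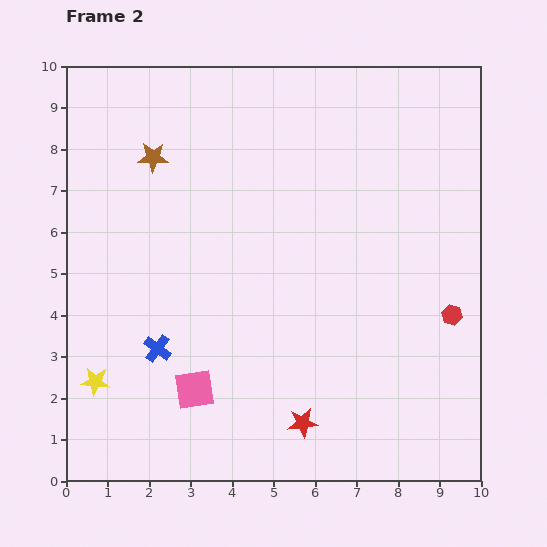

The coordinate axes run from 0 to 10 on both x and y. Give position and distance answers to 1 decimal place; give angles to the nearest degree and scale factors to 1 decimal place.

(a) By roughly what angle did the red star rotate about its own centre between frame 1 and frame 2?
25° counter-clockwise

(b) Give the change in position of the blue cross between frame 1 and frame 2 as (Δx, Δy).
(1.6, 0.0)

The blue cross was at (0.6, 3.2) in frame 1 and (2.2, 3.2) in frame 2.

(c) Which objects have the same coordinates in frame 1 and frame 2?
the pink square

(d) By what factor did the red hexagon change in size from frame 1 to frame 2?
0.6×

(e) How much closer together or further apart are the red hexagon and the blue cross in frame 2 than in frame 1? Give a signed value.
-1.7

Distance in frame 1: 8.8. Distance in frame 2: 7.1.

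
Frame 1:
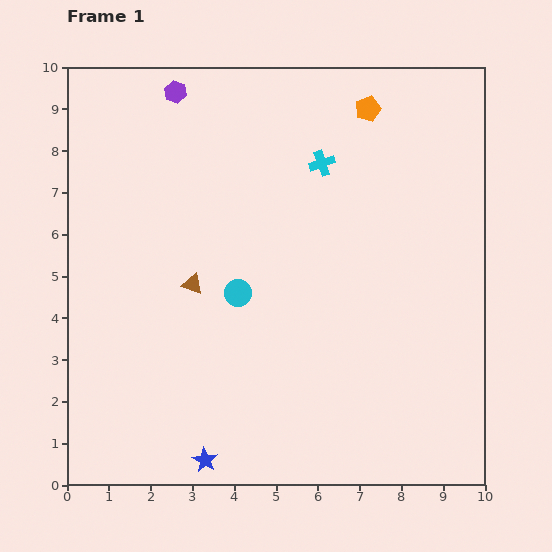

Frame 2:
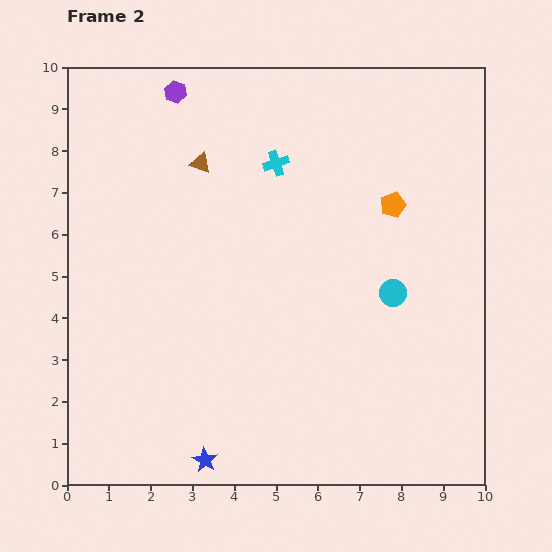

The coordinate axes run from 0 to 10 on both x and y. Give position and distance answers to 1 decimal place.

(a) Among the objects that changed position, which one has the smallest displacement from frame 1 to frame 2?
the cyan cross

(moved 1.1)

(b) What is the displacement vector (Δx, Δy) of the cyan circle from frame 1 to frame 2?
(3.7, 0.0)

The cyan circle was at (4.1, 4.6) in frame 1 and (7.8, 4.6) in frame 2.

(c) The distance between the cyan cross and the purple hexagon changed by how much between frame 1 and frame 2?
-1.0

Distance in frame 1: 3.9. Distance in frame 2: 2.9.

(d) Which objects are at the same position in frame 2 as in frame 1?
the blue star, the purple hexagon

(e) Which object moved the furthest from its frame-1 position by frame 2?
the cyan circle

(moved 3.7; next 2.9)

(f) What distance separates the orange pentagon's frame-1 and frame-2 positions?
2.4

The orange pentagon moved from (7.2, 9.0) to (7.8, 6.7), a distance of √(0.6² + 2.3²) ≈ 2.4.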